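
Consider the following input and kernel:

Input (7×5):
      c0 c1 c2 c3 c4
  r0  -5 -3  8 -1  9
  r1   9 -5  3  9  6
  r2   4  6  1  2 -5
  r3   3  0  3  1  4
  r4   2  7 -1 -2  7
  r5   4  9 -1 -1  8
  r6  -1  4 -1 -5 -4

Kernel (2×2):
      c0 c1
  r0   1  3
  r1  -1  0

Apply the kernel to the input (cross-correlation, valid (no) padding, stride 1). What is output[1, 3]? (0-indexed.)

The receptive field on the input at this output position is [9 6 / 2 -5]. Elementwise product with the kernel and sum: 9·1 + 6·3 + 2·-1.

25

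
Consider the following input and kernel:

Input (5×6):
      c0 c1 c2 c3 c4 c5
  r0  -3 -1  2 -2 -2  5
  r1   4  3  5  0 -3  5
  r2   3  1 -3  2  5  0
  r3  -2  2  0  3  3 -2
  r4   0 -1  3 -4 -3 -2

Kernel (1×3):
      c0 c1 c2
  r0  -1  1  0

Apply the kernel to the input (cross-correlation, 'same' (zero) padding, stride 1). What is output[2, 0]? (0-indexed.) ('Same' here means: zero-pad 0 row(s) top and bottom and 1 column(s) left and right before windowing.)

The receptive field on the zero-padded input at this output position is [0 3 1]. Elementwise product with the kernel and sum: 0·-1 + 3·1.

3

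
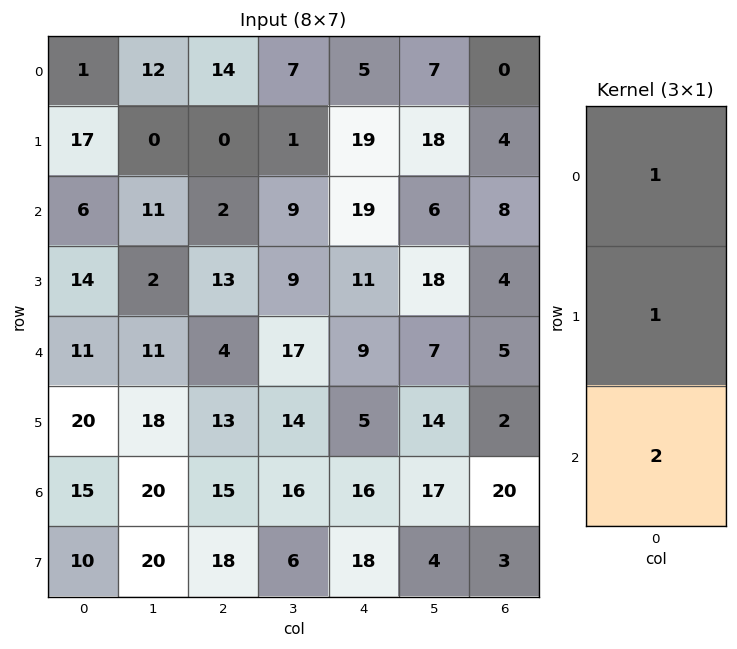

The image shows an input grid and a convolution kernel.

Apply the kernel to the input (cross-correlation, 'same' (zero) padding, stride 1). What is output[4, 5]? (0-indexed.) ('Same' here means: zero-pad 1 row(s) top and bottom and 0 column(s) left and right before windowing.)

53

The receptive field on the zero-padded input at this output position is [18 / 7 / 14]. Elementwise product with the kernel and sum: 18·1 + 7·1 + 14·2.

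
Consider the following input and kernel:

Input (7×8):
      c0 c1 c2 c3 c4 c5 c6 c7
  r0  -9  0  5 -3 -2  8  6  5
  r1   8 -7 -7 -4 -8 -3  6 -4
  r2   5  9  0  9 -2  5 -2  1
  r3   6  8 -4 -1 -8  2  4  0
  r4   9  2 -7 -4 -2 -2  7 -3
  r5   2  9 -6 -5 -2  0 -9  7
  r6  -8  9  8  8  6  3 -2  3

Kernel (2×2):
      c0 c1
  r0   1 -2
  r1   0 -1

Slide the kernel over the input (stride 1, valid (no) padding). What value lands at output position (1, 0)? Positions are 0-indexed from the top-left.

13

The receptive field on the input at this output position is [8 -7 / 5 9]. Elementwise product with the kernel and sum: 8·1 + -7·-2 + 9·-1.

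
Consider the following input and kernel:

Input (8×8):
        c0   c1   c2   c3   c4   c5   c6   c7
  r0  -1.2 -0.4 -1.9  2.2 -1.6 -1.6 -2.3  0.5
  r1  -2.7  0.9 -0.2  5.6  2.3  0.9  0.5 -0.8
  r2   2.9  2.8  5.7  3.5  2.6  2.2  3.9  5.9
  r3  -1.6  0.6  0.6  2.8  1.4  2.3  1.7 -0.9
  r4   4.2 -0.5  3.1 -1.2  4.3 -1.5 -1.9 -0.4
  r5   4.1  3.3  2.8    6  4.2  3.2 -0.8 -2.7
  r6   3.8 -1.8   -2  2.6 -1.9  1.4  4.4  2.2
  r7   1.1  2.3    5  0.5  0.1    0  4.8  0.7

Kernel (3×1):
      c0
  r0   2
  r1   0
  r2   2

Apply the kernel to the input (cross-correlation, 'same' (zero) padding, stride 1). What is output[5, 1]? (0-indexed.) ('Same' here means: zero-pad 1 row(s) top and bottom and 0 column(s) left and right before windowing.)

-4.6

The receptive field on the zero-padded input at this output position is [-0.5 / 3.3 / -1.8]. Elementwise product with the kernel and sum: -0.5·2 + -1.8·2.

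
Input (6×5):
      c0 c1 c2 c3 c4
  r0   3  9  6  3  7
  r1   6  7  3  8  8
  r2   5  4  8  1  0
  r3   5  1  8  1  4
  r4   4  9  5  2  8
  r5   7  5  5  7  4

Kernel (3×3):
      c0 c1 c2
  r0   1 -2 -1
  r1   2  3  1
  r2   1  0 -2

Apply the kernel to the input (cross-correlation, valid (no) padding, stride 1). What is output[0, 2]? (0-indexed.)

39

The receptive field on the input at this output position is [6 3 7 / 3 8 8 / 8 1 0]. Elementwise product with the kernel and sum: 6·1 + 3·-2 + 7·-1 + 3·2 + 8·3 + 8·1 + 8·1 + 0·-2.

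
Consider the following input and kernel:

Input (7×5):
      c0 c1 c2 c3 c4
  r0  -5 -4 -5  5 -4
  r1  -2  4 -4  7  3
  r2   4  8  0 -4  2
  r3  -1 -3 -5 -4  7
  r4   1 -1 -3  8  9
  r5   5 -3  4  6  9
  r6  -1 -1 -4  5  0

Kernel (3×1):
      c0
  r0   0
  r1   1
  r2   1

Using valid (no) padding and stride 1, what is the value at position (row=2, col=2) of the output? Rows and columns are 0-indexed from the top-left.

The receptive field on the input at this output position is [0 / -5 / -3]. Elementwise product with the kernel and sum: -5·1 + -3·1.

-8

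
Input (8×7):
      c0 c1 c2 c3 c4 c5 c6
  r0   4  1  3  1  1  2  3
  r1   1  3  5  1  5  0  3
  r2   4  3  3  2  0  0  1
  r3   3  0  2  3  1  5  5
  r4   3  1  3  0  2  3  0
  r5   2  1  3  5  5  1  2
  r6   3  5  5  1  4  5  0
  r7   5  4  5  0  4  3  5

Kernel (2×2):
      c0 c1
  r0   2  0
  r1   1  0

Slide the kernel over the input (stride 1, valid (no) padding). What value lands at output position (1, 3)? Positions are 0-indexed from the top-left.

The receptive field on the input at this output position is [1 5 / 2 0]. Elementwise product with the kernel and sum: 1·2 + 2·1.

4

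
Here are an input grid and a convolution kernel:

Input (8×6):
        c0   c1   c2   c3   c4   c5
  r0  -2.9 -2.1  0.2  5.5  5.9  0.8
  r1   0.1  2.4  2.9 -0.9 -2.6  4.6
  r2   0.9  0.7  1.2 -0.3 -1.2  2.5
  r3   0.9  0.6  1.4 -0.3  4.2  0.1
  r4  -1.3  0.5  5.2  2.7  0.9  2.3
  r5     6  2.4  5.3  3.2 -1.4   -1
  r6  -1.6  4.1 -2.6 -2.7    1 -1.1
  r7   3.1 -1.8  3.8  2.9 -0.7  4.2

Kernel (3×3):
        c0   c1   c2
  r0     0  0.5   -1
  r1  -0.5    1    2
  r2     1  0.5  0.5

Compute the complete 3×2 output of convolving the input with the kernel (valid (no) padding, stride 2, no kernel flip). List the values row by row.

Output[0,0]: The receptive field on the input at this output position is [-2.9 -2.1 0.2 / 0.1 2.4 2.9 / 0.9 0.7 1.2]. Elementwise product with the kernel and sum: -2.1·0.5 + 0.2·-1 + 0.1·-0.5 + 2.4·1 + 2.9·2 + 0.9·1 + 0.7·0.5 + 1.2·0.5.
Output[0,1]: The receptive field on the input at this output position is [0.2 5.5 5.9 / 2.9 -0.9 -2.6 / 1.2 -0.3 -1.2]. Elementwise product with the kernel and sum: 5.5·0.5 + 5.9·-1 + 2.9·-0.5 + -0.9·1 + -2.6·2 + 1.2·1 + -0.3·0.5 + -1.2·0.5.

8.75 -10.25
3.65 15.45
4.2 -5.25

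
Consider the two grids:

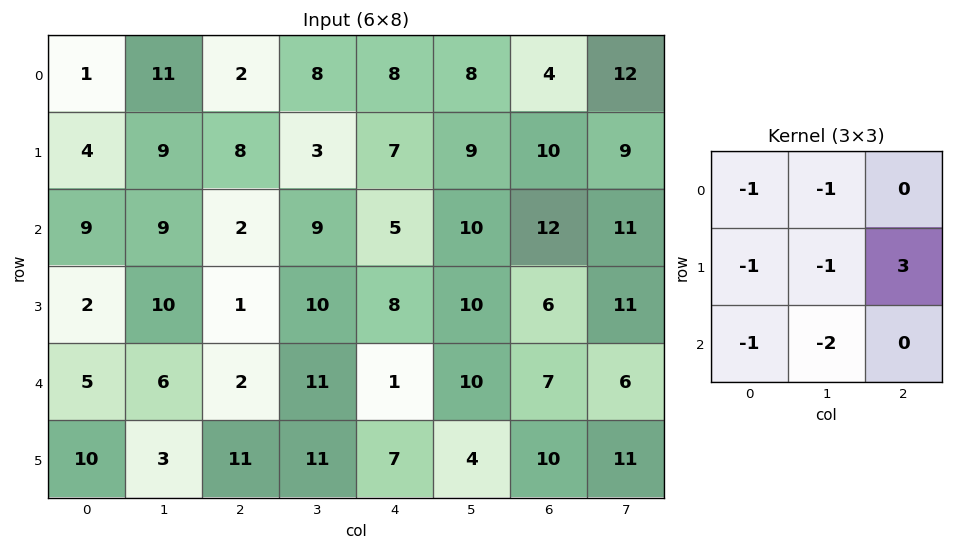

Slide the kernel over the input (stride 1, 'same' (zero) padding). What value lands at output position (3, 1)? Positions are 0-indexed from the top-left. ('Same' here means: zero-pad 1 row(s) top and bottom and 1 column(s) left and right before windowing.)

The receptive field on the zero-padded input at this output position is [9 9 2 / 2 10 1 / 5 6 2]. Elementwise product with the kernel and sum: 9·-1 + 9·-1 + 2·-1 + 10·-1 + 1·3 + 5·-1 + 6·-2.

-44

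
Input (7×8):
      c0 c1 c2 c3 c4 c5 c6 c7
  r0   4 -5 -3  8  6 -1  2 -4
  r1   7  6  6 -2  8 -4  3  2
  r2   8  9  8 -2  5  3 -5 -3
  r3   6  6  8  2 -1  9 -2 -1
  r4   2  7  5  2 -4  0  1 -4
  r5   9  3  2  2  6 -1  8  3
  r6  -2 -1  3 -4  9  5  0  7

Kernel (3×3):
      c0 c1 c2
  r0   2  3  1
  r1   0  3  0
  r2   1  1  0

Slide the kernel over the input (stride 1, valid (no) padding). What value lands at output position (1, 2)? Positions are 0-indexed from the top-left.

18

The receptive field on the input at this output position is [6 -2 8 / 8 -2 5 / 8 2 -1]. Elementwise product with the kernel and sum: 6·2 + -2·3 + 8·1 + -2·3 + 8·1 + 2·1.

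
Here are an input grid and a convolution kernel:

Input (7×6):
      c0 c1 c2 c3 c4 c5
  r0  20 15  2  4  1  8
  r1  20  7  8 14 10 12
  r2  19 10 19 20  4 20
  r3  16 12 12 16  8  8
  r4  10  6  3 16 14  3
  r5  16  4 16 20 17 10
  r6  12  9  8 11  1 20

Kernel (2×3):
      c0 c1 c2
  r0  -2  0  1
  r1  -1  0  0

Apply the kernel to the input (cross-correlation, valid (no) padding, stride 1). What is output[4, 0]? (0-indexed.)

The receptive field on the input at this output position is [10 6 3 / 16 4 16]. Elementwise product with the kernel and sum: 10·-2 + 3·1 + 16·-1.

-33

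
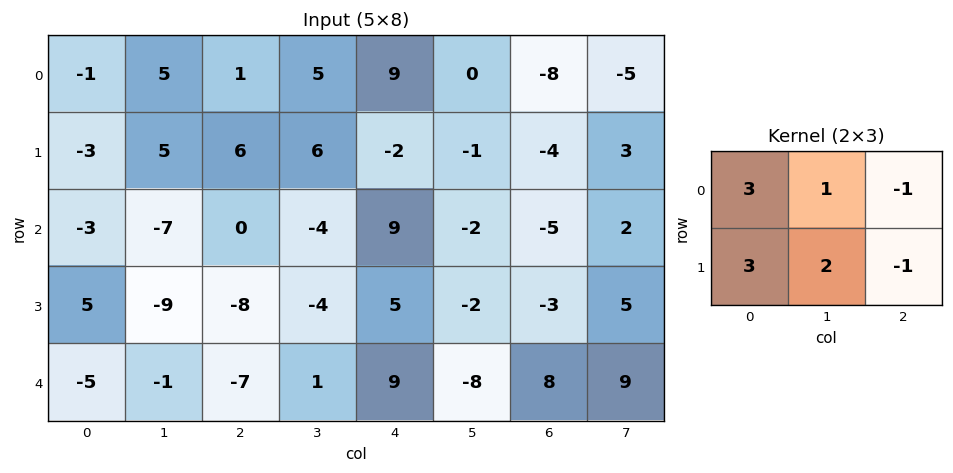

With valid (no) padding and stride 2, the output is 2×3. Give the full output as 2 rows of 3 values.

-4 31 31
-11 -50 44

Output[0,0]: The receptive field on the input at this output position is [-1 5 1 / -3 5 6]. Elementwise product with the kernel and sum: -1·3 + 5·1 + 1·-1 + -3·3 + 5·2 + 6·-1.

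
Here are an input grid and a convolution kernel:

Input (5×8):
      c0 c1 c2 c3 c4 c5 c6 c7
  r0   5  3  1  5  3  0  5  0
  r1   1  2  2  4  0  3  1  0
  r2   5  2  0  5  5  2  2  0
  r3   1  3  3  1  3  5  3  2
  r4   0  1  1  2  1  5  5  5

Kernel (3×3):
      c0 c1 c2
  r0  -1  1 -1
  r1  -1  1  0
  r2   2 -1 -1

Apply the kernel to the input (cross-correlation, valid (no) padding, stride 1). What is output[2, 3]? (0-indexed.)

-2

The receptive field on the input at this output position is [5 5 2 / 1 3 5 / 2 1 5]. Elementwise product with the kernel and sum: 5·-1 + 5·1 + 2·-1 + 1·-1 + 3·1 + 2·2 + 1·-1 + 5·-1.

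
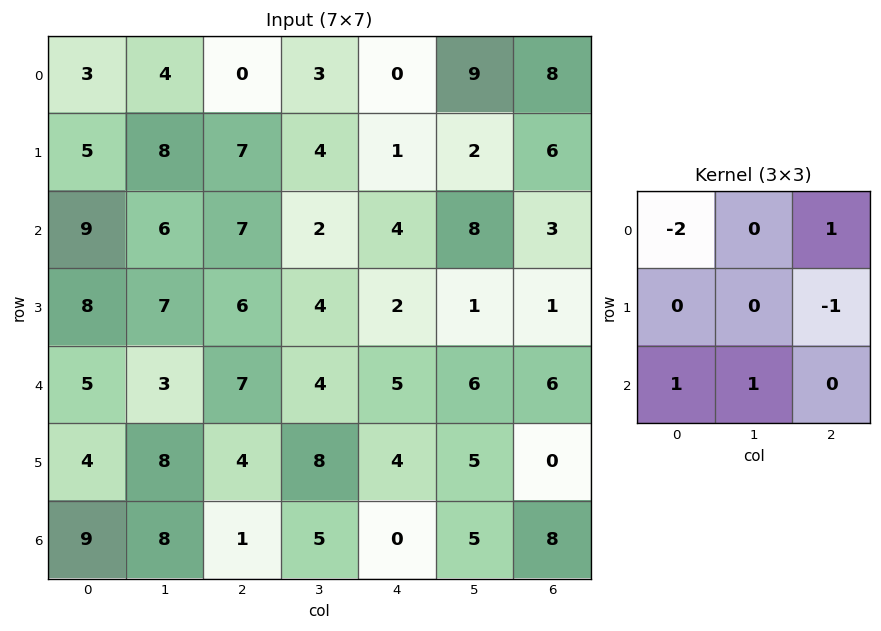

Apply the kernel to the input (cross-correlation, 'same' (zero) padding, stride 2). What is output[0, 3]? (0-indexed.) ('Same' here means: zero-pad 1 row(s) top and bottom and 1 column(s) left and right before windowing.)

The receptive field on the zero-padded input at this output position is [0 0 0 / 9 8 0 / 2 6 0]. Elementwise product with the kernel and sum: 0·-2 + 0·1 + 0·-1 + 2·1 + 6·1.

8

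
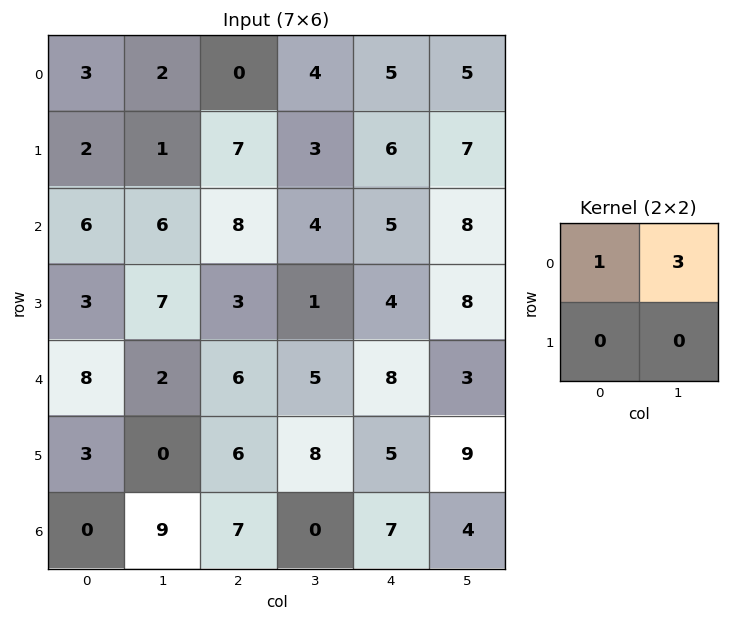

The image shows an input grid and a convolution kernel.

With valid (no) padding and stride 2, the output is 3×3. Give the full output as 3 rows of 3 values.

9 12 20
24 20 29
14 21 17

Output[0,0]: The receptive field on the input at this output position is [3 2 / 2 1]. Elementwise product with the kernel and sum: 3·1 + 2·3.
Output[0,1]: The receptive field on the input at this output position is [0 4 / 7 3]. Elementwise product with the kernel and sum: 0·1 + 4·3.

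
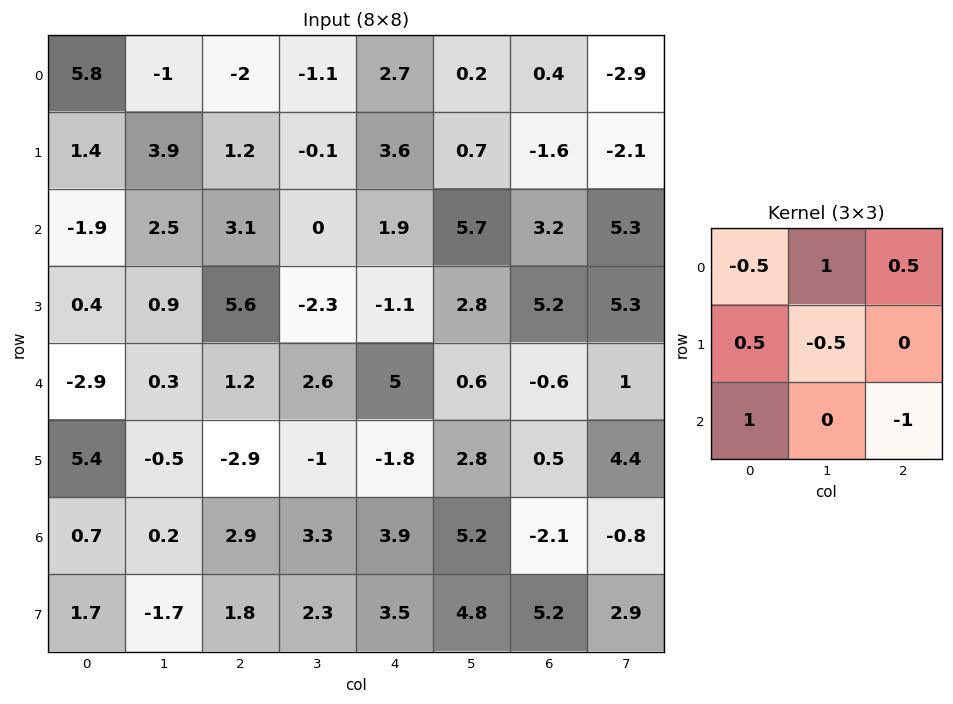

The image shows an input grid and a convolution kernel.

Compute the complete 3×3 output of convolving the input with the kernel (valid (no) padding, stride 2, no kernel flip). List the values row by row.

Output[0,0]: The receptive field on the input at this output position is [5.8 -1 -2 / 1.4 3.9 1.2 / -1.9 2.5 3.1]. Elementwise product with the kernel and sum: 5.8·-0.5 + -1·1 + -2·0.5 + 1.4·0.5 + 3.9·-0.5 + -1.9·1 + 3.1·-1.
Output[0,1]: The receptive field on the input at this output position is [-2 -1.1 2.7 / 1.2 -0.1 3.6 / 3.1 0 1.9]. Elementwise product with the kernel and sum: -2·-0.5 + -1.1·1 + 2.7·0.5 + 1.2·0.5 + -0.1·-0.5 + 3.1·1 + 1.9·-1.

-11.15 3.1 -0.8
0.65 -0.45 10
3.1 2.55 1.5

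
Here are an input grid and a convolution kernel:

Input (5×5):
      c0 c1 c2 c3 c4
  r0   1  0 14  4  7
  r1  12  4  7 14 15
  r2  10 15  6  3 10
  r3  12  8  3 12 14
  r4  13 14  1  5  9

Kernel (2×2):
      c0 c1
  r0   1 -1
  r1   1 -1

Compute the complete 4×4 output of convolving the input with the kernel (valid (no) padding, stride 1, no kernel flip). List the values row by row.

Output[0,0]: The receptive field on the input at this output position is [1 0 / 12 4]. Elementwise product with the kernel and sum: 1·1 + 0·-1 + 12·1 + 4·-1.

9 -17 3 -4
3 6 -4 -8
-1 14 -6 -9
3 18 -13 -6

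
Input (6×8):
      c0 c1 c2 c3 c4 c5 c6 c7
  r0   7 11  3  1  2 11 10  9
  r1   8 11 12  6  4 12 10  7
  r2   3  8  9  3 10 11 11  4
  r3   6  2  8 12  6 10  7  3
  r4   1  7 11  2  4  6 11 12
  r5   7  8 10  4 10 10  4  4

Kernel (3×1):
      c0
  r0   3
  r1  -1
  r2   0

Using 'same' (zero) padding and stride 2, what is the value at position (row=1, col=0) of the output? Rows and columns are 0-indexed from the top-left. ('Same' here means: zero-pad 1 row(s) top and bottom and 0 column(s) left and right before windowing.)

The receptive field on the zero-padded input at this output position is [8 / 3 / 6]. Elementwise product with the kernel and sum: 8·3 + 3·-1.

21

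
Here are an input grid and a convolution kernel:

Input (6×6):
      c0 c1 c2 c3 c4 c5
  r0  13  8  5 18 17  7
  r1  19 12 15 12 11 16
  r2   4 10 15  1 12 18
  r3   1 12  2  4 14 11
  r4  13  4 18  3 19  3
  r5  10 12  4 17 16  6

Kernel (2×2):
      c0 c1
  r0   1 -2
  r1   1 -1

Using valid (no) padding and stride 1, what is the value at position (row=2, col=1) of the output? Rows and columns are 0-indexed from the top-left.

The receptive field on the input at this output position is [10 15 / 12 2]. Elementwise product with the kernel and sum: 10·1 + 15·-2 + 12·1 + 2·-1.

-10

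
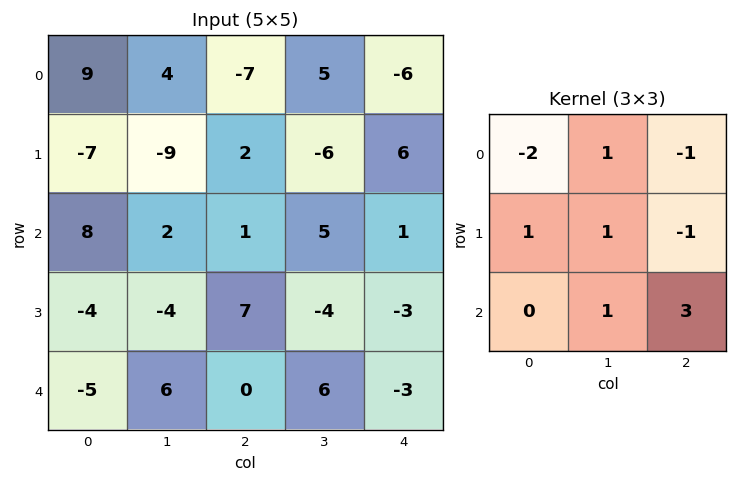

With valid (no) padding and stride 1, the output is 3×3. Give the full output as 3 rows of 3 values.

Output[0,0]: The receptive field on the input at this output position is [9 4 -7 / -7 -9 2 / 8 2 1]. Elementwise product with the kernel and sum: 9·-2 + 4·1 + -7·-1 + -7·1 + -9·1 + 2·-1 + 2·1 + 1·3.
Output[0,1]: The receptive field on the input at this output position is [4 -7 5 / -9 2 -6 / 2 1 5]. Elementwise product with the kernel and sum: 4·-2 + -7·1 + 5·-1 + -9·1 + 2·1 + -6·-1 + 1·1 + 5·3.

-20 -5 23
29 19 -24
-24 17 5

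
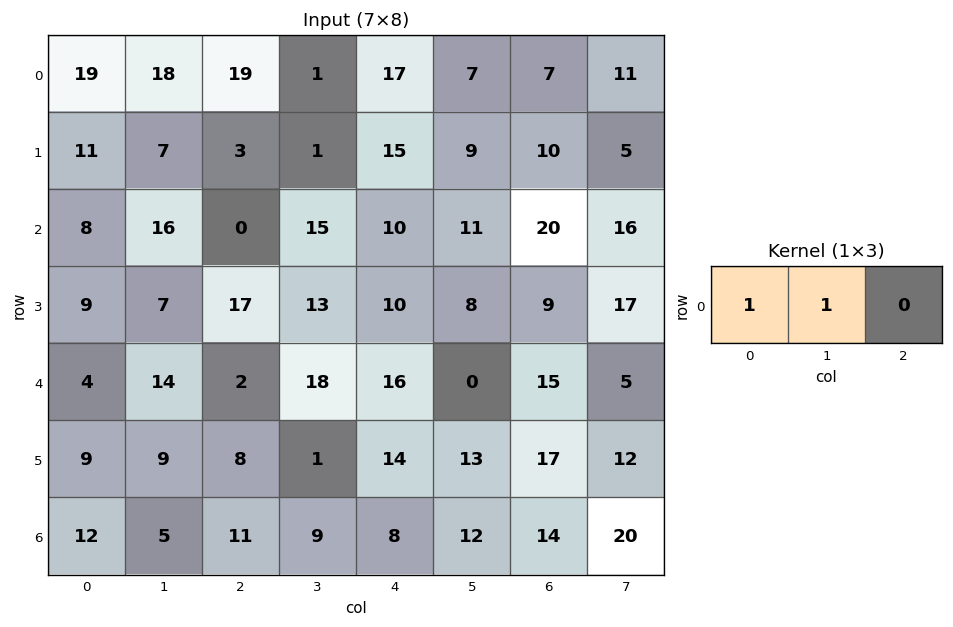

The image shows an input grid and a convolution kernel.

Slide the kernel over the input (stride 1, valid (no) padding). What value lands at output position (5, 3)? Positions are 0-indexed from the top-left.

The receptive field on the input at this output position is [1 14 13]. Elementwise product with the kernel and sum: 1·1 + 14·1.

15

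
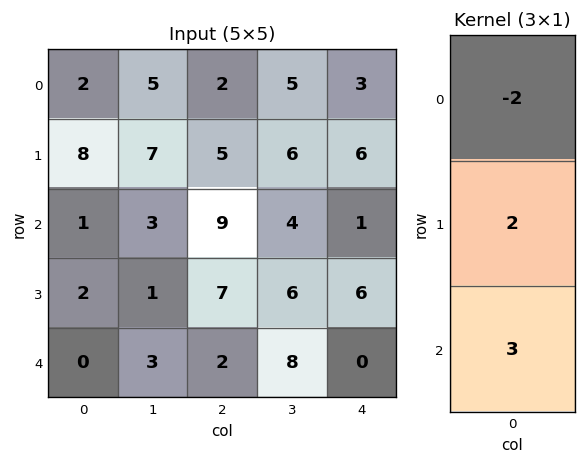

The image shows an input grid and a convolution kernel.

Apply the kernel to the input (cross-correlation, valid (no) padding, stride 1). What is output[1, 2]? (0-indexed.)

The receptive field on the input at this output position is [5 / 9 / 7]. Elementwise product with the kernel and sum: 5·-2 + 9·2 + 7·3.

29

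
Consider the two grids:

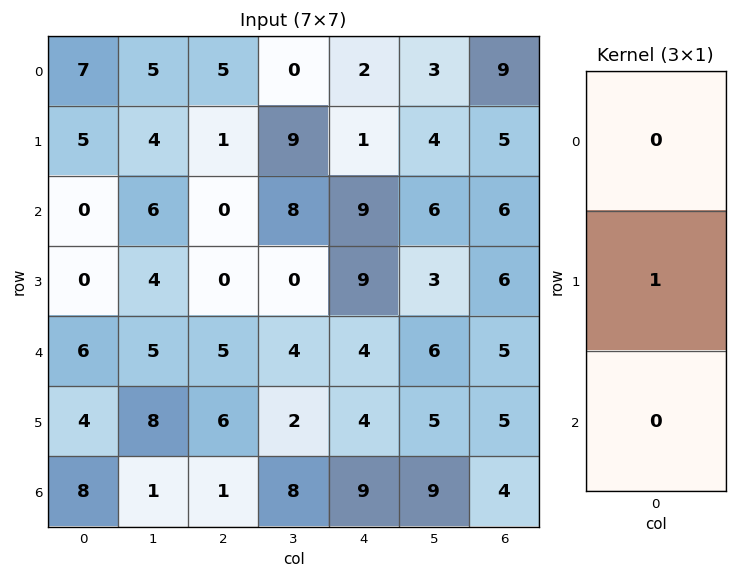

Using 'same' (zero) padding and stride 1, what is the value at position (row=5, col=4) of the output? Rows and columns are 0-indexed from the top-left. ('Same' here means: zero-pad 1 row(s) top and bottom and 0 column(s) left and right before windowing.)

4

The receptive field on the zero-padded input at this output position is [4 / 4 / 9]. Elementwise product with the kernel and sum: 4·1.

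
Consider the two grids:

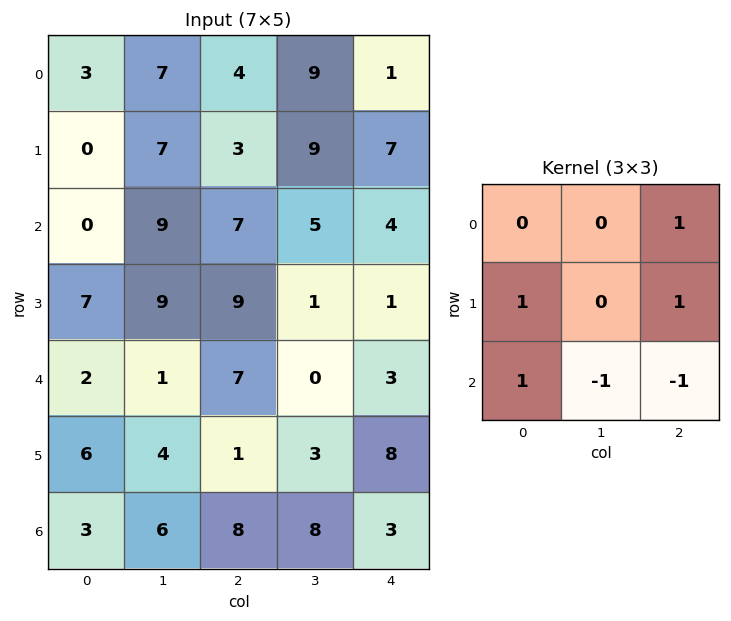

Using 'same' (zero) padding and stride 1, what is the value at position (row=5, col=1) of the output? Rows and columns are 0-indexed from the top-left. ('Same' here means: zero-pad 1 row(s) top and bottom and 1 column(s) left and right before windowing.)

3

The receptive field on the zero-padded input at this output position is [2 1 7 / 6 4 1 / 3 6 8]. Elementwise product with the kernel and sum: 7·1 + 6·1 + 1·1 + 3·1 + 6·-1 + 8·-1.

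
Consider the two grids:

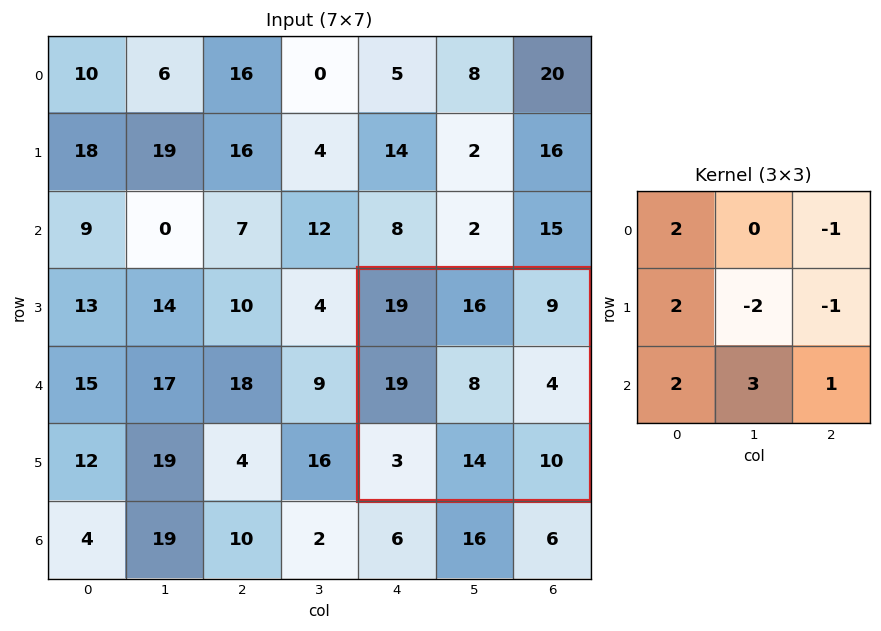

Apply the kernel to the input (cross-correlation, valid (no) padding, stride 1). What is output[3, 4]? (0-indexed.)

105

The receptive field on the input at this output position is [19 16 9 / 19 8 4 / 3 14 10]. Elementwise product with the kernel and sum: 19·2 + 9·-1 + 19·2 + 8·-2 + 4·-1 + 3·2 + 14·3 + 10·1.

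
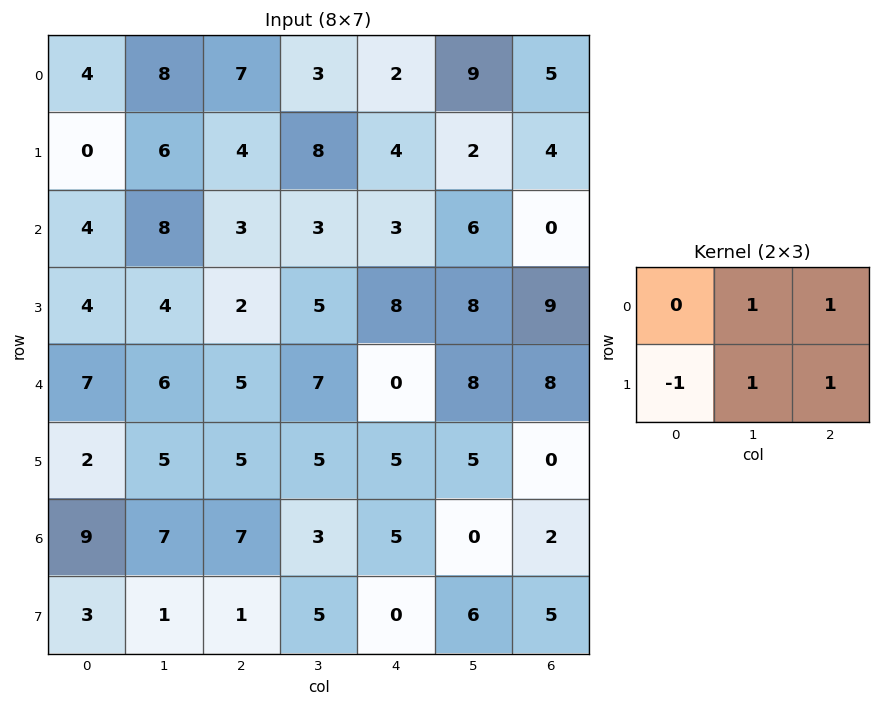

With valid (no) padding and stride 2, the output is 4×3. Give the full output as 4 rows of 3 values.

25 13 16
13 17 15
19 12 16
13 12 13

Output[0,0]: The receptive field on the input at this output position is [4 8 7 / 0 6 4]. Elementwise product with the kernel and sum: 8·1 + 7·1 + 0·-1 + 6·1 + 4·1.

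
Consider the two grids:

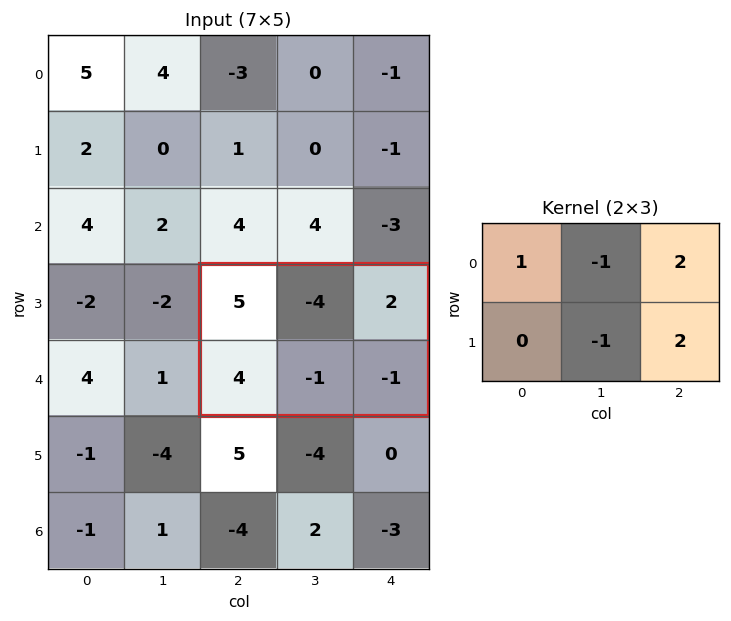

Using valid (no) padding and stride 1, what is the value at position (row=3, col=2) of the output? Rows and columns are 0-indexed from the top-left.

The receptive field on the input at this output position is [5 -4 2 / 4 -1 -1]. Elementwise product with the kernel and sum: 5·1 + -4·-1 + 2·2 + -1·-1 + -1·2.

12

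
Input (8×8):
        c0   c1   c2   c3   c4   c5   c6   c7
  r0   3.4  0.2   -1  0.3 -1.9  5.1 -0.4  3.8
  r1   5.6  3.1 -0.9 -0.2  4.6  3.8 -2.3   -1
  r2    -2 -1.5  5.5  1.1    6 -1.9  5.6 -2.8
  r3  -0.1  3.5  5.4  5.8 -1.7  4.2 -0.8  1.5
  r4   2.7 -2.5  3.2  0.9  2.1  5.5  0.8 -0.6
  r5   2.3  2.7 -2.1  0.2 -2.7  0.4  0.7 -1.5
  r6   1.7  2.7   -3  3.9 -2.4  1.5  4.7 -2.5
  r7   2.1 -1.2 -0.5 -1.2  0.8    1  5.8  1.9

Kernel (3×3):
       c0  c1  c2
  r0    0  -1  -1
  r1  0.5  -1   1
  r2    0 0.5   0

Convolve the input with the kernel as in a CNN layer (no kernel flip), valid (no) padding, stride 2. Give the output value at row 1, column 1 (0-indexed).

-11.45

The receptive field on the input at this output position is [5.5 1.1 6 / 5.4 5.8 -1.7 / 3.2 0.9 2.1]. Elementwise product with the kernel and sum: 1.1·-1 + 6·-1 + 5.4·0.5 + 5.8·-1 + -1.7·1 + 0.9·0.5.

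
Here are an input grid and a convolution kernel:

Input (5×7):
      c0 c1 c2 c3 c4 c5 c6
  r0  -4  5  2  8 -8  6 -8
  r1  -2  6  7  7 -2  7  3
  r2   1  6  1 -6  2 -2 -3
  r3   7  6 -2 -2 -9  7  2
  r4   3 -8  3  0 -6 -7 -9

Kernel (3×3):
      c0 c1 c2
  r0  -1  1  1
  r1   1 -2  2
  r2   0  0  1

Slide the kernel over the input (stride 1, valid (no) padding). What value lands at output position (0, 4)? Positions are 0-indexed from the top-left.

The receptive field on the input at this output position is [-8 6 -8 / -2 7 3 / 2 -2 -3]. Elementwise product with the kernel and sum: -8·-1 + 6·1 + -8·1 + -2·1 + 7·-2 + 3·2 + -3·1.

-7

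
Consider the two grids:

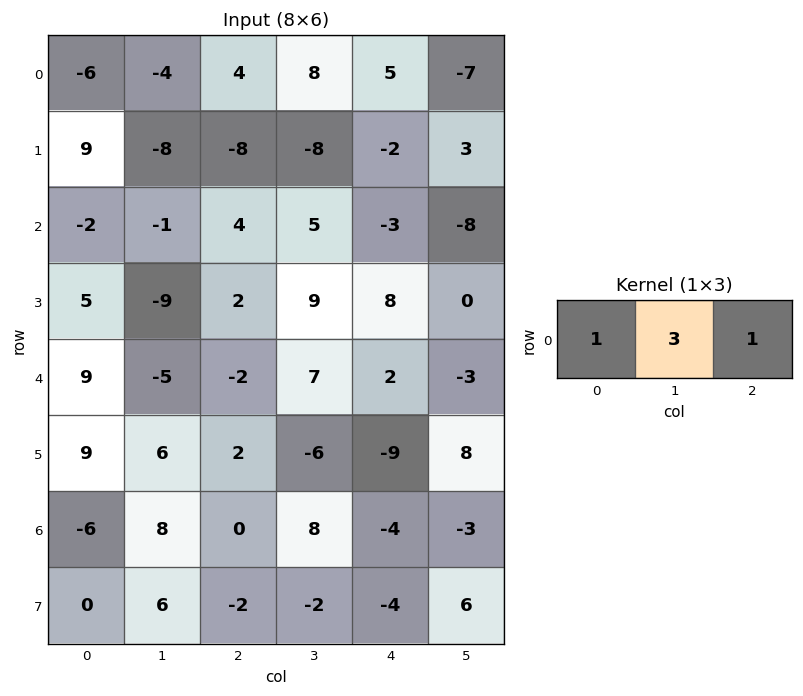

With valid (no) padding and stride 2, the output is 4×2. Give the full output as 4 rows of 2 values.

-14 33
-1 16
-8 21
18 20

Output[0,0]: The receptive field on the input at this output position is [-6 -4 4]. Elementwise product with the kernel and sum: -6·1 + -4·3 + 4·1.
Output[0,1]: The receptive field on the input at this output position is [4 8 5]. Elementwise product with the kernel and sum: 4·1 + 8·3 + 5·1.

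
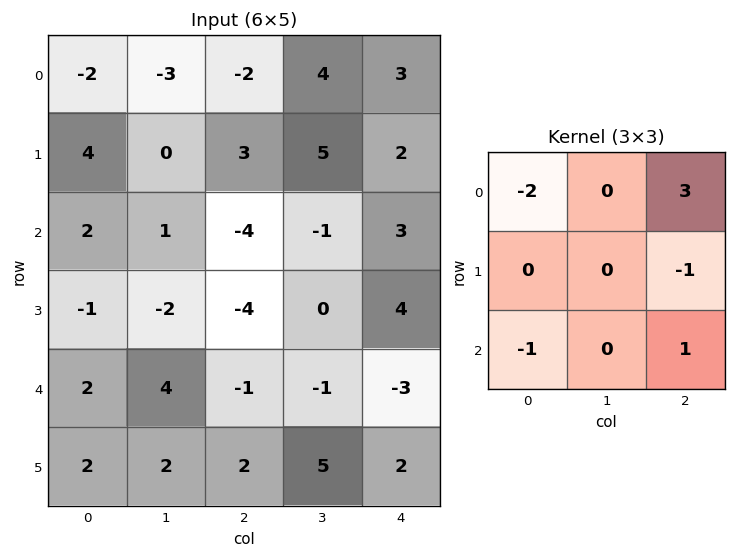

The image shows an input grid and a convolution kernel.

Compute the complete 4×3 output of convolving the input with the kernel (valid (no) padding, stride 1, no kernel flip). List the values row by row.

Output[0,0]: The receptive field on the input at this output position is [-2 -3 -2 / 4 0 3 / 2 1 -4]. Elementwise product with the kernel and sum: -2·-2 + -2·3 + 3·-1 + 2·-1 + -4·1.
Output[0,1]: The receptive field on the input at this output position is [-3 -2 4 / 0 3 5 / 1 -4 -1]. Elementwise product with the kernel and sum: -3·-2 + 4·3 + 5·-1 + 1·-1 + -1·1.

-11 11 18
2 18 5
-15 -10 11
-9 8 23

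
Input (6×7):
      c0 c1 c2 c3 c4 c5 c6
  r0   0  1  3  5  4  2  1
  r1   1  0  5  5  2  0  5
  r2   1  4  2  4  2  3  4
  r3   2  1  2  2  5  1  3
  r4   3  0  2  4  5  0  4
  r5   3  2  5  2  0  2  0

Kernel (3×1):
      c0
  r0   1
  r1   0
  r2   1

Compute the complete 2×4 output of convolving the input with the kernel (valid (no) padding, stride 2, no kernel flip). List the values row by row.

1 5 6 5
4 4 7 8

Output[0,0]: The receptive field on the input at this output position is [0 / 1 / 1]. Elementwise product with the kernel and sum: 0·1 + 1·1.
Output[0,1]: The receptive field on the input at this output position is [3 / 5 / 2]. Elementwise product with the kernel and sum: 3·1 + 2·1.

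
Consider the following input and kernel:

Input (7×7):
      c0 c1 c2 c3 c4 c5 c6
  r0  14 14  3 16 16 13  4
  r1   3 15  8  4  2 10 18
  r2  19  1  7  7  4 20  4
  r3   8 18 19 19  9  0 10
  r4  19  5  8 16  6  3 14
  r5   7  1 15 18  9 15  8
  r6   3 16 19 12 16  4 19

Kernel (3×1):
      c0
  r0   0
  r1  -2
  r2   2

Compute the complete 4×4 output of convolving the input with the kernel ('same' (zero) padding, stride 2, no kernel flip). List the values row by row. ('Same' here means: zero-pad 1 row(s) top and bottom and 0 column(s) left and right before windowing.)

Output[0,0]: The receptive field on the zero-padded input at this output position is [0 / 14 / 3]. Elementwise product with the kernel and sum: 14·-2 + 3·2.
Output[0,1]: The receptive field on the zero-padded input at this output position is [0 / 3 / 8]. Elementwise product with the kernel and sum: 3·-2 + 8·2.

-22 10 -28 28
-22 24 10 12
-24 14 6 -12
-6 -38 -32 -38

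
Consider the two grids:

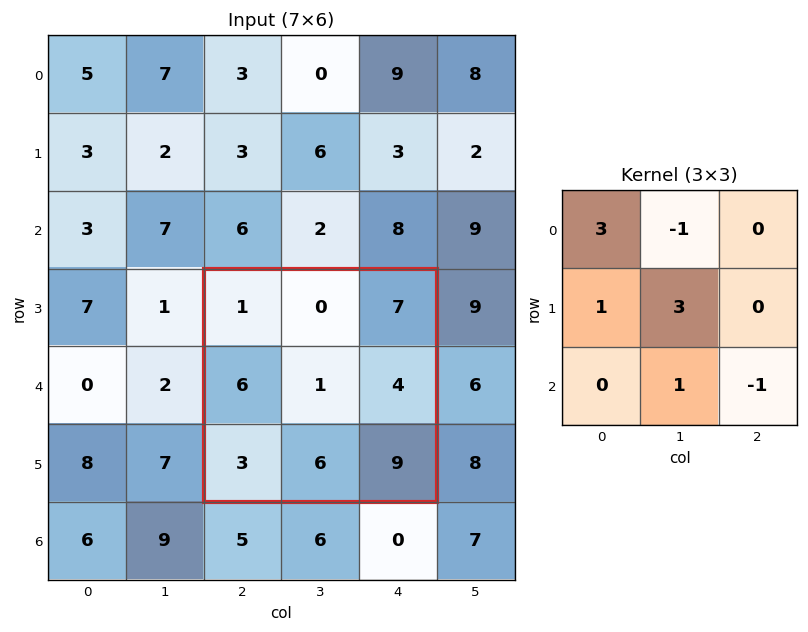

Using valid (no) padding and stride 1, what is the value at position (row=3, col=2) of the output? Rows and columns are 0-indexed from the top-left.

The receptive field on the input at this output position is [1 0 7 / 6 1 4 / 3 6 9]. Elementwise product with the kernel and sum: 1·3 + 0·-1 + 6·1 + 1·3 + 6·1 + 9·-1.

9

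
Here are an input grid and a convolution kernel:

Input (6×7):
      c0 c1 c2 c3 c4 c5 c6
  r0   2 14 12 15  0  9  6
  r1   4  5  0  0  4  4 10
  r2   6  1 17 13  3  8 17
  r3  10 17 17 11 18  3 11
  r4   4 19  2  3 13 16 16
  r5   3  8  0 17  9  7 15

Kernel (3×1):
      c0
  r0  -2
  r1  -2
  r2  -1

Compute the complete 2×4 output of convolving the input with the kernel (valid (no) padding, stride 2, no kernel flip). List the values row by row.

-18 -41 -11 -49
-36 -70 -55 -72

Output[0,0]: The receptive field on the input at this output position is [2 / 4 / 6]. Elementwise product with the kernel and sum: 2·-2 + 4·-2 + 6·-1.
Output[0,1]: The receptive field on the input at this output position is [12 / 0 / 17]. Elementwise product with the kernel and sum: 12·-2 + 0·-2 + 17·-1.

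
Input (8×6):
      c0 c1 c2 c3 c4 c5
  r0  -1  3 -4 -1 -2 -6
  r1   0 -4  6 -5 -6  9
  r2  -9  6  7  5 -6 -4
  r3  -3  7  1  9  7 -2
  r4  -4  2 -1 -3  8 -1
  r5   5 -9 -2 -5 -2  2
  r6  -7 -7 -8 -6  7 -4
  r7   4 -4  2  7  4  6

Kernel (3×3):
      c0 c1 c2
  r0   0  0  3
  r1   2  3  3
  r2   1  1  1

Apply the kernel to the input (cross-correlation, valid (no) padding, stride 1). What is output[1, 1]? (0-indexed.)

50

The receptive field on the input at this output position is [-4 6 -5 / 6 7 5 / 7 1 9]. Elementwise product with the kernel and sum: -5·3 + 6·2 + 7·3 + 5·3 + 7·1 + 1·1 + 9·1.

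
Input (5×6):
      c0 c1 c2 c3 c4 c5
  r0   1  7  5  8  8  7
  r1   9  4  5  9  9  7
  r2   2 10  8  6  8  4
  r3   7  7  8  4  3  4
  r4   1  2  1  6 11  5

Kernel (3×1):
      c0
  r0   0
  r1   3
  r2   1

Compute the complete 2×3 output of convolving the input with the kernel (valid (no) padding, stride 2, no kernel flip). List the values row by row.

Output[0,0]: The receptive field on the input at this output position is [1 / 9 / 2]. Elementwise product with the kernel and sum: 9·3 + 2·1.

29 23 35
22 25 20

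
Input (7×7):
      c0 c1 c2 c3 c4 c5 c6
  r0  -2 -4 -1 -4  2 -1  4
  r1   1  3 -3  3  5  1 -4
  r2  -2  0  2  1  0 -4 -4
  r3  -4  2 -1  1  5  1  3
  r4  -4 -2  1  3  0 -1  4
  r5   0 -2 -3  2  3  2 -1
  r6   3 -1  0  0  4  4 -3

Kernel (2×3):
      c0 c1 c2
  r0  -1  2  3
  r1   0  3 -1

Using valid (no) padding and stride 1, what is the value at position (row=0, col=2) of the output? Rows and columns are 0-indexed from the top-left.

The receptive field on the input at this output position is [-1 -4 2 / -3 3 5]. Elementwise product with the kernel and sum: -1·-1 + -4·2 + 2·3 + 3·3 + 5·-1.

3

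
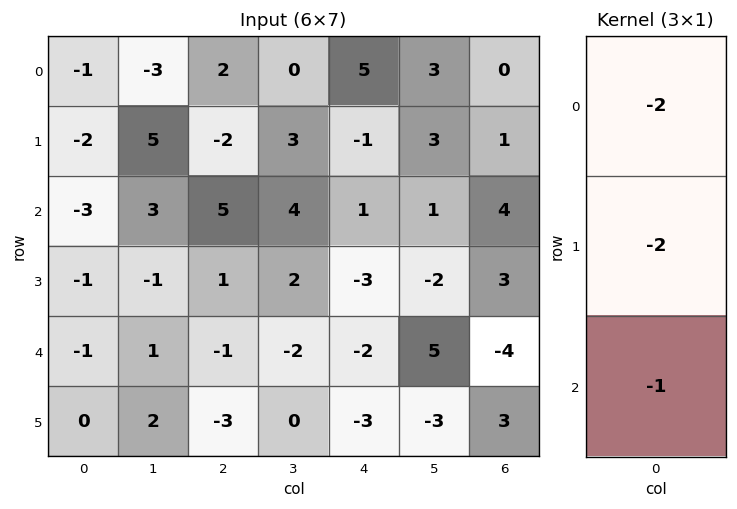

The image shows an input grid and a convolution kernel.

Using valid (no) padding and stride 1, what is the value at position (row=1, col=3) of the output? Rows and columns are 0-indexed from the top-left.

-16

The receptive field on the input at this output position is [3 / 4 / 2]. Elementwise product with the kernel and sum: 3·-2 + 4·-2 + 2·-1.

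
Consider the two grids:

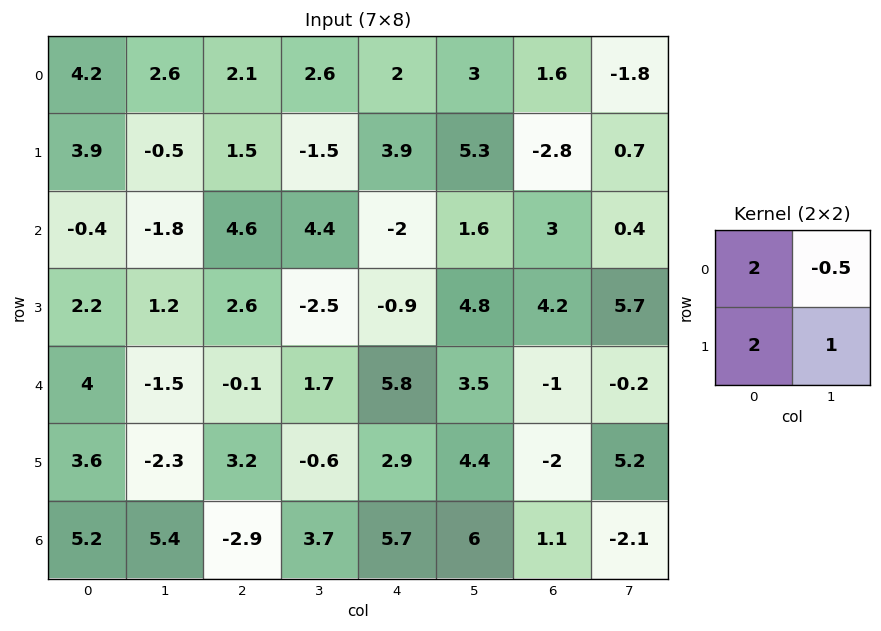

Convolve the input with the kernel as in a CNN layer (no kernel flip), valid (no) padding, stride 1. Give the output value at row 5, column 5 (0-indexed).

22.9

The receptive field on the input at this output position is [4.4 -2 / 6 1.1]. Elementwise product with the kernel and sum: 4.4·2 + -2·-0.5 + 6·2 + 1.1·1.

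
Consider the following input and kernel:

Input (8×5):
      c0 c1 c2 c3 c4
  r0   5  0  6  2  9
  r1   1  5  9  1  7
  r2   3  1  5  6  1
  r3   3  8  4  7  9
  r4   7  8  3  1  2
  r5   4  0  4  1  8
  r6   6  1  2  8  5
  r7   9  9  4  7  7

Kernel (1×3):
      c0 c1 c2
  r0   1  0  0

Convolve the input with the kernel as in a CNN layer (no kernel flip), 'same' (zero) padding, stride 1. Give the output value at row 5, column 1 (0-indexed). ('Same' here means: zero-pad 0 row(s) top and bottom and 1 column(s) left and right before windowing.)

The receptive field on the zero-padded input at this output position is [4 0 4]. Elementwise product with the kernel and sum: 4·1.

4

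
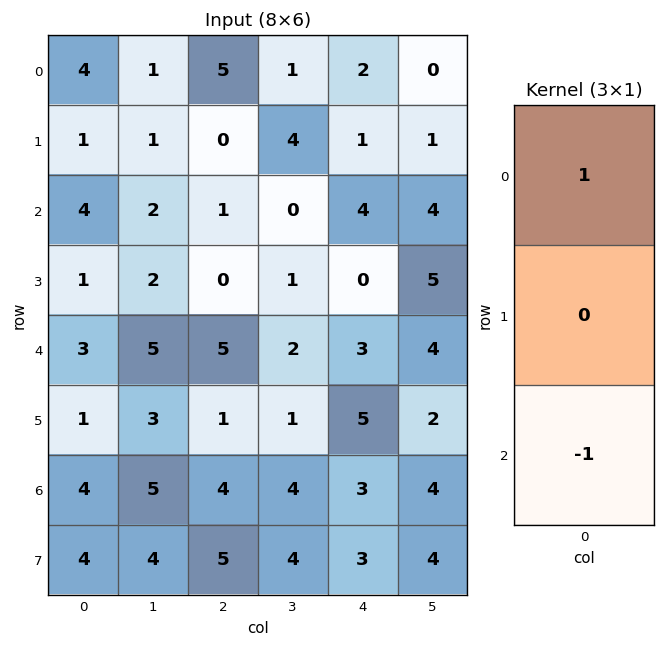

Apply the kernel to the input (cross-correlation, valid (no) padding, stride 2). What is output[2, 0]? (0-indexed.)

-1

The receptive field on the input at this output position is [3 / 1 / 4]. Elementwise product with the kernel and sum: 3·1 + 4·-1.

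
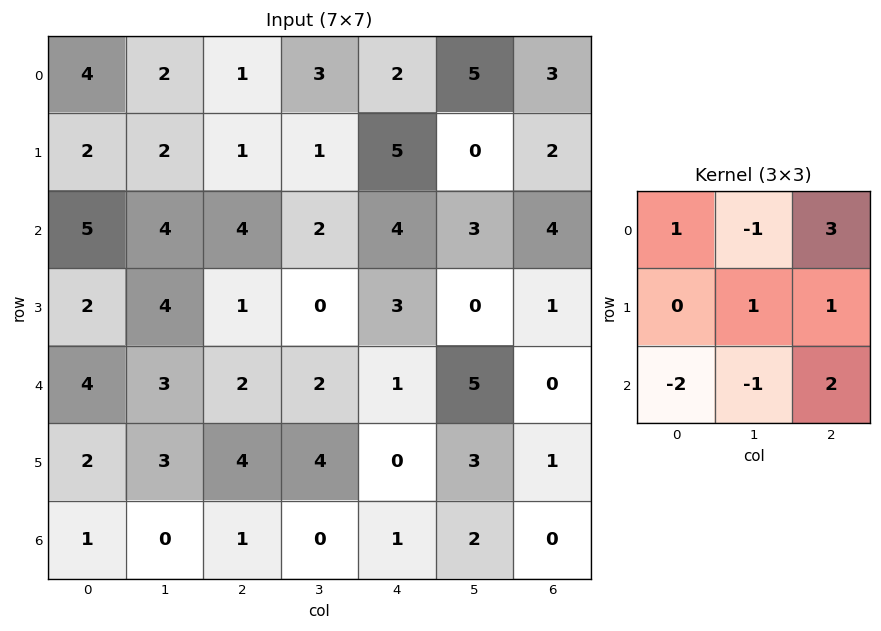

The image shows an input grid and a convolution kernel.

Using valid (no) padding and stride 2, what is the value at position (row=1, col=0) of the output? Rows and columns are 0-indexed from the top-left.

The receptive field on the input at this output position is [5 4 4 / 2 4 1 / 4 3 2]. Elementwise product with the kernel and sum: 5·1 + 4·-1 + 4·3 + 4·1 + 1·1 + 4·-2 + 3·-1 + 2·2.

11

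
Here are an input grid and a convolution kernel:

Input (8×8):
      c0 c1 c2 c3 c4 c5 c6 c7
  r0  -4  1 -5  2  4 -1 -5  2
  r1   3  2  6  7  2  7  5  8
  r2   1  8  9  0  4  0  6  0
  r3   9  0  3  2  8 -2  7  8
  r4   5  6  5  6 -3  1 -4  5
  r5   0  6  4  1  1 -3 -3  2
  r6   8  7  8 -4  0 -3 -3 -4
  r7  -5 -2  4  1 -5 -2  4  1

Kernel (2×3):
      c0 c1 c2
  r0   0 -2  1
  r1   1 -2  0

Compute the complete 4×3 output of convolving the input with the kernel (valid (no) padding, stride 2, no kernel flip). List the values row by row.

Output[0,0]: The receptive field on the input at this output position is [-4 1 -5 / 3 2 6]. Elementwise product with the kernel and sum: 1·-2 + -5·1 + 3·1 + 2·-2.
Output[0,1]: The receptive field on the input at this output position is [-5 2 4 / 6 7 2]. Elementwise product with the kernel and sum: 2·-2 + 4·1 + 6·1 + 7·-2.

-8 -8 -15
2 3 18
-19 -13 1
-7 10 2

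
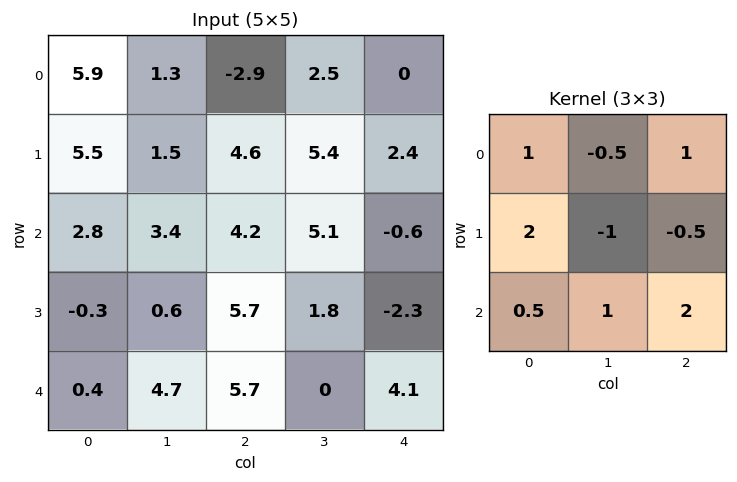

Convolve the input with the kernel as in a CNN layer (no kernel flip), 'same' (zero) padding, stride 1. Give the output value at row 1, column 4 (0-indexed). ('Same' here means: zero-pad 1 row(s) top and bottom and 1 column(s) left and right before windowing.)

The receptive field on the zero-padded input at this output position is [2.5 0 0 / 5.4 2.4 0 / 5.1 -0.6 0]. Elementwise product with the kernel and sum: 2.5·1 + 0·-0.5 + 0·1 + 5.4·2 + 2.4·-1 + 0·-0.5 + 5.1·0.5 + -0.6·1 + 0·2.

12.85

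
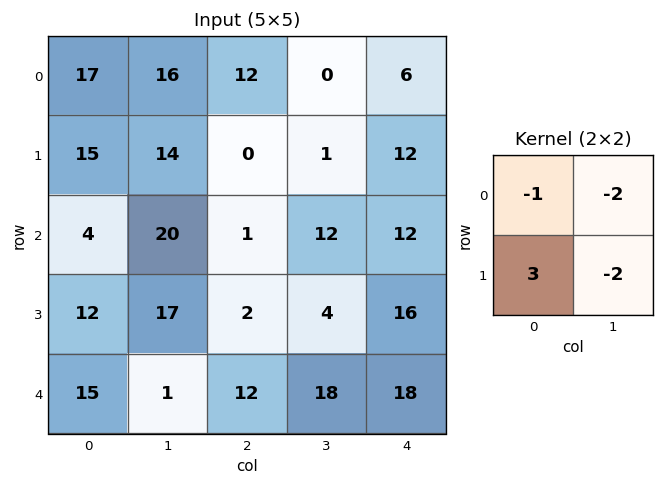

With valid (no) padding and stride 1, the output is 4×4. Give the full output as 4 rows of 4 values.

Output[0,0]: The receptive field on the input at this output position is [17 16 / 15 14]. Elementwise product with the kernel and sum: 17·-1 + 16·-2 + 15·3 + 14·-2.

-32 2 -14 -33
-71 44 -23 -13
-42 25 -27 -56
-3 -42 -10 -18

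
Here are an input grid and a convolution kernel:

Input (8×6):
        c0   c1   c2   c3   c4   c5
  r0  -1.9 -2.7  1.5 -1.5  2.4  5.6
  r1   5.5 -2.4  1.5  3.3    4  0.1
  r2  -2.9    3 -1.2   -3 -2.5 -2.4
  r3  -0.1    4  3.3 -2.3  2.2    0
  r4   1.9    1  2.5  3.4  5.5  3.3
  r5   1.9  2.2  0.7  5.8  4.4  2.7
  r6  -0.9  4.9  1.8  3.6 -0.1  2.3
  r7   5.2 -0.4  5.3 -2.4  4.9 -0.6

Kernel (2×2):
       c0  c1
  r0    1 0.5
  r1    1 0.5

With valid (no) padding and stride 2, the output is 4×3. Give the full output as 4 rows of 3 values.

1.05 3.9 9.25
0.5 -0.55 -1.5
5.4 7.8 12.9
6.55 7.7 5.65

Output[0,0]: The receptive field on the input at this output position is [-1.9 -2.7 / 5.5 -2.4]. Elementwise product with the kernel and sum: -1.9·1 + -2.7·0.5 + 5.5·1 + -2.4·0.5.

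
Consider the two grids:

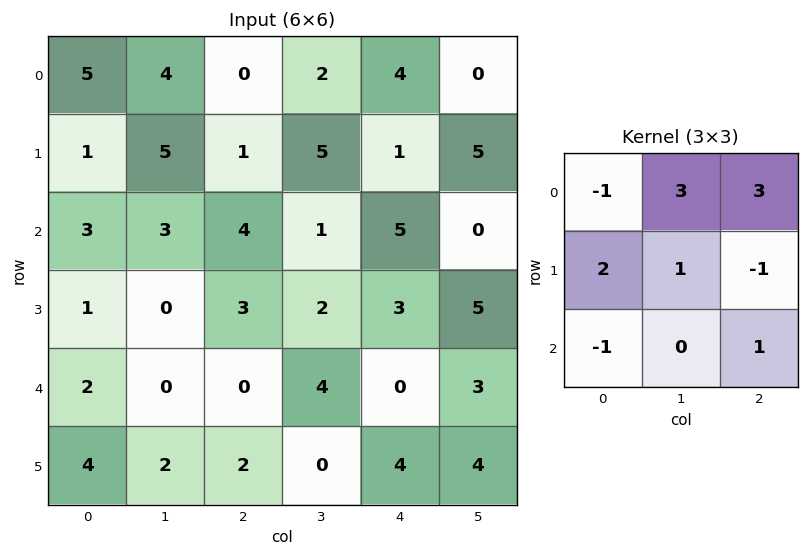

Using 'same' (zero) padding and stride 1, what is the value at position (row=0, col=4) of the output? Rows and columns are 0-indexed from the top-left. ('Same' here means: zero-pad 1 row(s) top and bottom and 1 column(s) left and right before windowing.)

The receptive field on the zero-padded input at this output position is [0 0 0 / 2 4 0 / 5 1 5]. Elementwise product with the kernel and sum: 0·-1 + 0·3 + 0·3 + 2·2 + 4·1 + 0·-1 + 5·-1 + 5·1.

8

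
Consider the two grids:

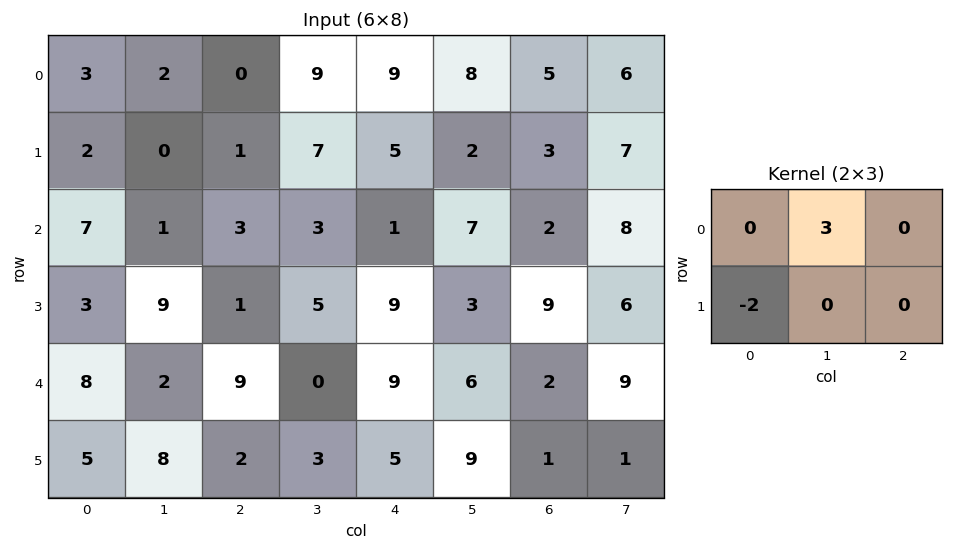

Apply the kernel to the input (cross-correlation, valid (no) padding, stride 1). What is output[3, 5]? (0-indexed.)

15

The receptive field on the input at this output position is [3 9 6 / 6 2 9]. Elementwise product with the kernel and sum: 9·3 + 6·-2.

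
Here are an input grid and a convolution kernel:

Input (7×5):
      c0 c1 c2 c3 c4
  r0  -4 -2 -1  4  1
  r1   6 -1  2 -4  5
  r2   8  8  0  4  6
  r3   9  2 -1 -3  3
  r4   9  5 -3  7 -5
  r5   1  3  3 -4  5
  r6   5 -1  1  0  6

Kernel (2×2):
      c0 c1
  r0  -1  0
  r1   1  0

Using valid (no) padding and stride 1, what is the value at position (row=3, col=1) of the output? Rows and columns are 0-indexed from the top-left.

3

The receptive field on the input at this output position is [2 -1 / 5 -3]. Elementwise product with the kernel and sum: 2·-1 + 5·1.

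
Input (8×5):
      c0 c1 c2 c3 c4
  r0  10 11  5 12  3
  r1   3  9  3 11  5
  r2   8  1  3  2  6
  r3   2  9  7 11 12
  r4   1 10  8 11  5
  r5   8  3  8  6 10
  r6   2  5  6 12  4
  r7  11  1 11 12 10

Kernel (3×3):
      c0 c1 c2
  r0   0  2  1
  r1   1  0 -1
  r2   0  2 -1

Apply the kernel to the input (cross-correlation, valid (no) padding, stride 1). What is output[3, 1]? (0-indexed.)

34

The receptive field on the input at this output position is [9 7 11 / 10 8 11 / 3 8 6]. Elementwise product with the kernel and sum: 7·2 + 11·1 + 10·1 + 11·-1 + 8·2 + 6·-1.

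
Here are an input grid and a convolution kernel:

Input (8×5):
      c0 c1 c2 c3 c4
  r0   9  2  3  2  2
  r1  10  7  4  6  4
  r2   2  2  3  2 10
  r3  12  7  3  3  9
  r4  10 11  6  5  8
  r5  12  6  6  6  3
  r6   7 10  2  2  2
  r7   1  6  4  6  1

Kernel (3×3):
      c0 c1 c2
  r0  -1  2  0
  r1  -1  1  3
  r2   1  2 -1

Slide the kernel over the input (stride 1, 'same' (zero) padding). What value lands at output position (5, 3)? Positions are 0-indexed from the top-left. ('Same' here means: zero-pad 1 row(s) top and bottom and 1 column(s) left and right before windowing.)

The receptive field on the zero-padded input at this output position is [6 5 8 / 6 6 3 / 2 2 2]. Elementwise product with the kernel and sum: 6·-1 + 5·2 + 6·-1 + 6·1 + 3·3 + 2·1 + 2·2 + 2·-1.

17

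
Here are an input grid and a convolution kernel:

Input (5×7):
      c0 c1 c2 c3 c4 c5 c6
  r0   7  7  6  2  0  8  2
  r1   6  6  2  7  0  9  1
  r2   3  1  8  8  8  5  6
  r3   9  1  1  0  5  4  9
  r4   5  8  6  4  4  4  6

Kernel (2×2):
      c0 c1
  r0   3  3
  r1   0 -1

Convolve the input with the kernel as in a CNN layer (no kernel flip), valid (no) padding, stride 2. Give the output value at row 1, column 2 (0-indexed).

The receptive field on the input at this output position is [8 5 / 5 4]. Elementwise product with the kernel and sum: 8·3 + 5·3 + 4·-1.

35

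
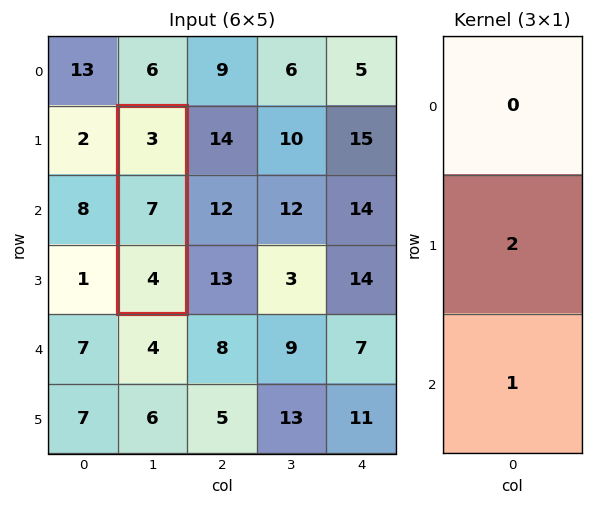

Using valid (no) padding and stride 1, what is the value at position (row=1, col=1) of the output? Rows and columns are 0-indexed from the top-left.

18

The receptive field on the input at this output position is [3 / 7 / 4]. Elementwise product with the kernel and sum: 7·2 + 4·1.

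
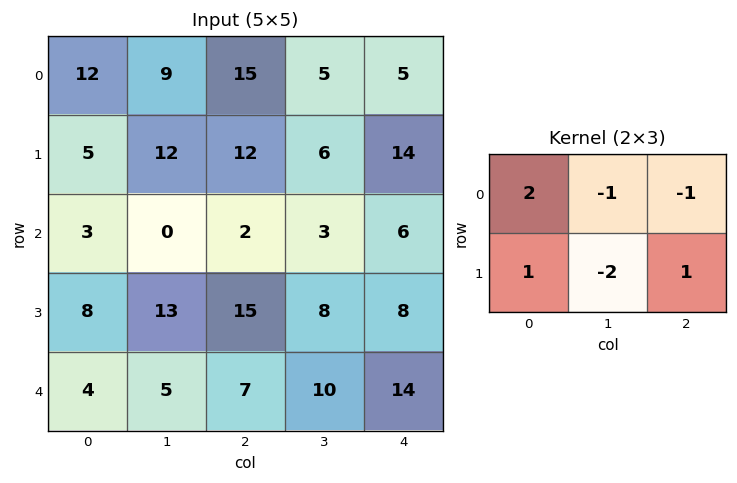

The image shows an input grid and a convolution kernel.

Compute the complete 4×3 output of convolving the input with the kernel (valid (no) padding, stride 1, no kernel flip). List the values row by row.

Output[0,0]: The receptive field on the input at this output position is [12 9 15 / 5 12 12]. Elementwise product with the kernel and sum: 12·2 + 9·-1 + 15·-1 + 5·1 + 12·-2 + 12·1.

-7 -8 34
-9 5 6
1 -14 2
-11 4 15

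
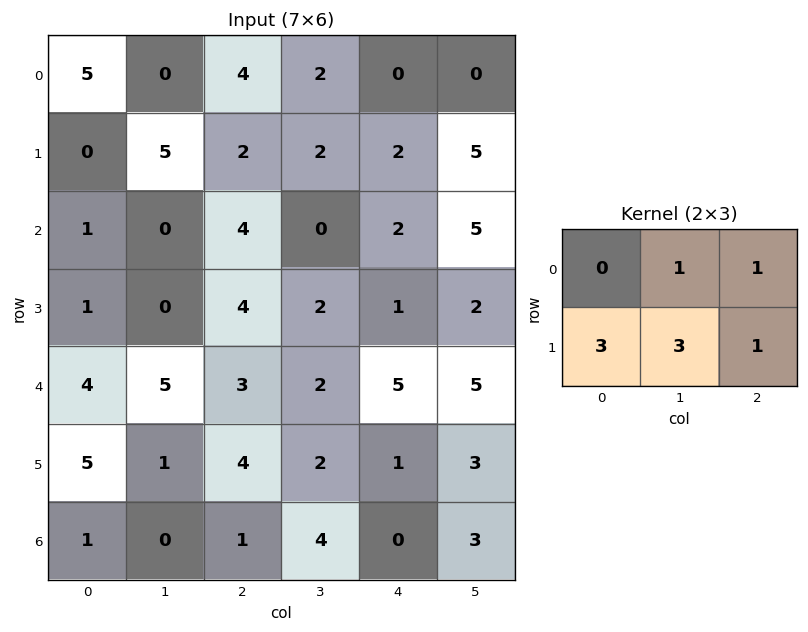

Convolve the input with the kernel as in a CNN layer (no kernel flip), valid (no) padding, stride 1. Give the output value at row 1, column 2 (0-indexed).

The receptive field on the input at this output position is [2 2 2 / 4 0 2]. Elementwise product with the kernel and sum: 2·1 + 2·1 + 4·3 + 0·3 + 2·1.

18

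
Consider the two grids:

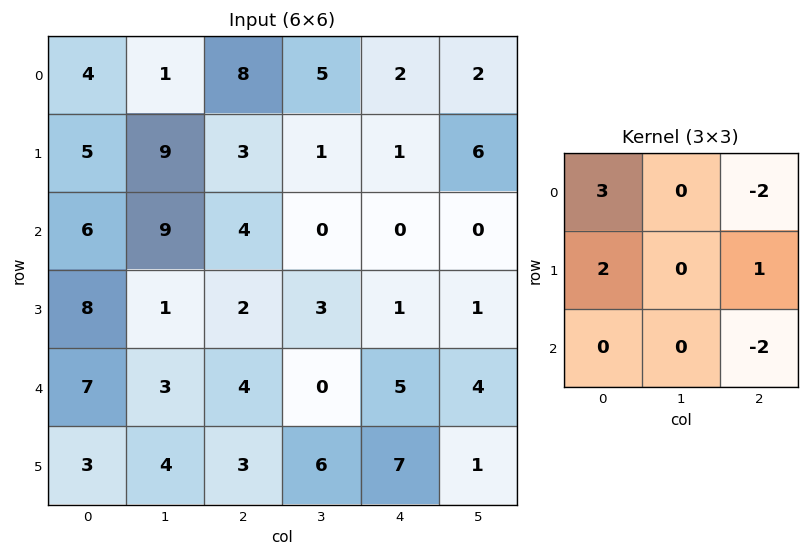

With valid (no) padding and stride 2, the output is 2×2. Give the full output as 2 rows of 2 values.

Output[0,0]: The receptive field on the input at this output position is [4 1 8 / 5 9 3 / 6 9 4]. Elementwise product with the kernel and sum: 4·3 + 8·-2 + 5·2 + 3·1 + 4·-2.
Output[0,1]: The receptive field on the input at this output position is [8 5 2 / 3 1 1 / 4 0 0]. Elementwise product with the kernel and sum: 8·3 + 2·-2 + 3·2 + 1·1 + 0·-2.

1 27
20 7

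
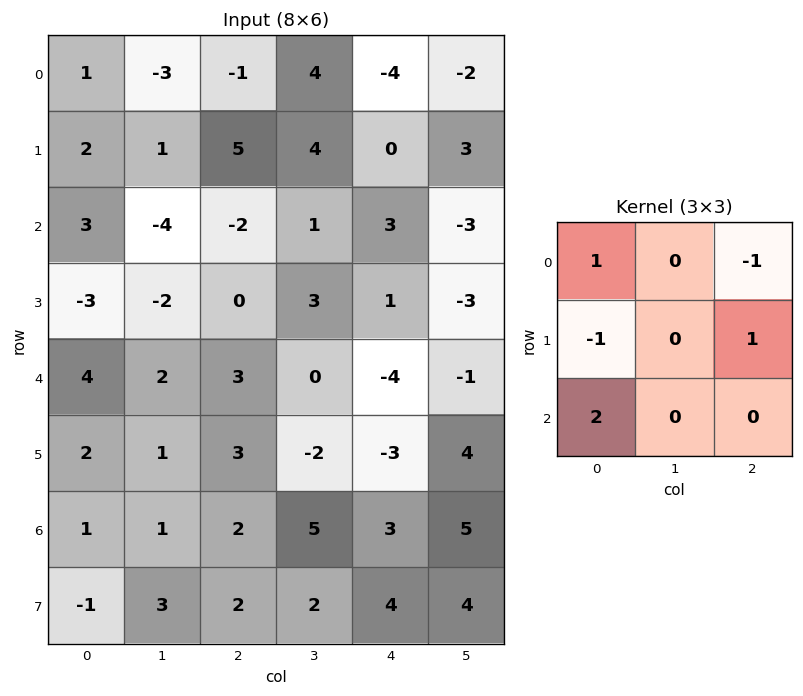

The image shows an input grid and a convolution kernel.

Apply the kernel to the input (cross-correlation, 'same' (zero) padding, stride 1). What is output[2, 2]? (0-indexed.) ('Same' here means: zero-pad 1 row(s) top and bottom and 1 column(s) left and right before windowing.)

The receptive field on the zero-padded input at this output position is [1 5 4 / -4 -2 1 / -2 0 3]. Elementwise product with the kernel and sum: 1·1 + 4·-1 + -4·-1 + 1·1 + -2·2.

-2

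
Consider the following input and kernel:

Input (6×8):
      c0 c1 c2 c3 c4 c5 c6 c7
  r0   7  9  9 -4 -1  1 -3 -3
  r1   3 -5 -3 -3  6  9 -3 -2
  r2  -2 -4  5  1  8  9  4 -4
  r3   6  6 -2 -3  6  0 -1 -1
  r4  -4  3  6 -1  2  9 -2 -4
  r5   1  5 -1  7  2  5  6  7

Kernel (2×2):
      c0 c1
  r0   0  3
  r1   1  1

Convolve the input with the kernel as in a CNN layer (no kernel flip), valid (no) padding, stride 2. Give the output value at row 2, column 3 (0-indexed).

The receptive field on the input at this output position is [-2 -4 / 6 7]. Elementwise product with the kernel and sum: -4·3 + 6·1 + 7·1.

1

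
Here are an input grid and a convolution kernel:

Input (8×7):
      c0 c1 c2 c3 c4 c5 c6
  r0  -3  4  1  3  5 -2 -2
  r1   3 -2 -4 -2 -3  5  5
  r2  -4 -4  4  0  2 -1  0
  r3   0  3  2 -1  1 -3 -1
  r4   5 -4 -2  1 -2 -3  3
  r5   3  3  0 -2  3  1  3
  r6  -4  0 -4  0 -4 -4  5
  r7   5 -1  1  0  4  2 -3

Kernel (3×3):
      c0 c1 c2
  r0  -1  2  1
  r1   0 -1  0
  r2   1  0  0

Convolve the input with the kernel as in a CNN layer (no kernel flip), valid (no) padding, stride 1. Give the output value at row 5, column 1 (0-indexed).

-2

The receptive field on the input at this output position is [3 0 -2 / 0 -4 0 / -1 1 0]. Elementwise product with the kernel and sum: 3·-1 + 0·2 + -2·1 + -4·-1 + -1·1.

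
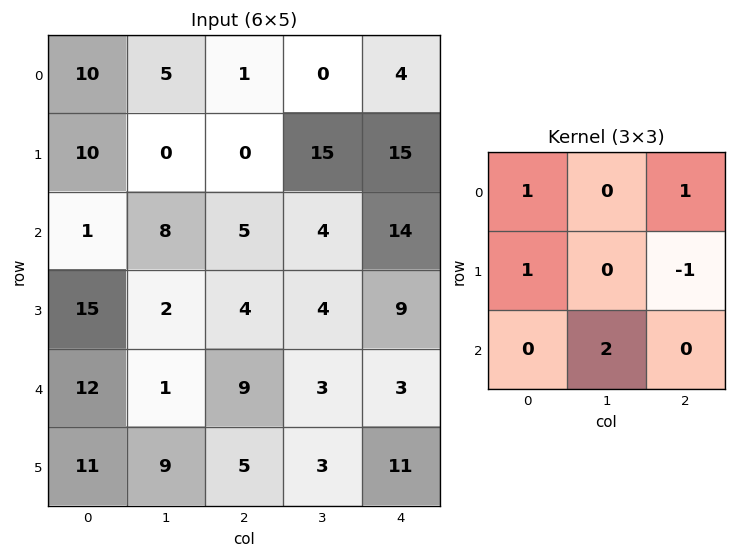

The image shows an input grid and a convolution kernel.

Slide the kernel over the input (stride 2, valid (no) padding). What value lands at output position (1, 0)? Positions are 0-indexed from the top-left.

19

The receptive field on the input at this output position is [1 8 5 / 15 2 4 / 12 1 9]. Elementwise product with the kernel and sum: 1·1 + 5·1 + 15·1 + 4·-1 + 1·2.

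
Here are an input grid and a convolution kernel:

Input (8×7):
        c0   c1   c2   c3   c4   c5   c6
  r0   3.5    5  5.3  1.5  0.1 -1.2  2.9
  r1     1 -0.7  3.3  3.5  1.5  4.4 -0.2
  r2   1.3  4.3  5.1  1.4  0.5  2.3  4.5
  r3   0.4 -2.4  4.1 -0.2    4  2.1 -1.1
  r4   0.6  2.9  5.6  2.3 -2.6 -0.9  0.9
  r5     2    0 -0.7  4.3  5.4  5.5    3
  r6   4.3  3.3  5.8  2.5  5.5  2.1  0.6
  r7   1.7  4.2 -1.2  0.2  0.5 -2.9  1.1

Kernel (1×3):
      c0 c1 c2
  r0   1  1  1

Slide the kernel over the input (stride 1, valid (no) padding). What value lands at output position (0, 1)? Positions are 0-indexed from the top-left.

The receptive field on the input at this output position is [5 5.3 1.5]. Elementwise product with the kernel and sum: 5·1 + 5.3·1 + 1.5·1.

11.8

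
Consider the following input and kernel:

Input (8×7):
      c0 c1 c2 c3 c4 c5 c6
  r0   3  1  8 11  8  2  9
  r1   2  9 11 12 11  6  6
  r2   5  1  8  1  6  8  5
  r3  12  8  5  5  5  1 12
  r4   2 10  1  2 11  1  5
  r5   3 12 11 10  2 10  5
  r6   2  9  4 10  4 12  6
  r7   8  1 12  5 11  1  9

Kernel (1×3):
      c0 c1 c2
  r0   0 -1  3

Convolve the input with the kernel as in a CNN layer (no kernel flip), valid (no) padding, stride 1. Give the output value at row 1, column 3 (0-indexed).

The receptive field on the input at this output position is [12 11 6]. Elementwise product with the kernel and sum: 11·-1 + 6·3.

7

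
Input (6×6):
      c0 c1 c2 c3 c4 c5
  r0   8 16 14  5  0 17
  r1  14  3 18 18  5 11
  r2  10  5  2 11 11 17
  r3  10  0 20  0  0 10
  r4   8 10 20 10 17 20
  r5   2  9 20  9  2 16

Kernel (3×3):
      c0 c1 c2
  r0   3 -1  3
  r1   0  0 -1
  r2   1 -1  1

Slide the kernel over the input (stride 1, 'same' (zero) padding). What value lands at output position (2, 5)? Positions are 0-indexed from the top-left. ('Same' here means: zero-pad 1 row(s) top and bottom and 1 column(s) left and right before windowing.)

-6

The receptive field on the zero-padded input at this output position is [5 11 0 / 11 17 0 / 0 10 0]. Elementwise product with the kernel and sum: 5·3 + 11·-1 + 0·3 + 0·-1 + 0·1 + 10·-1 + 0·1.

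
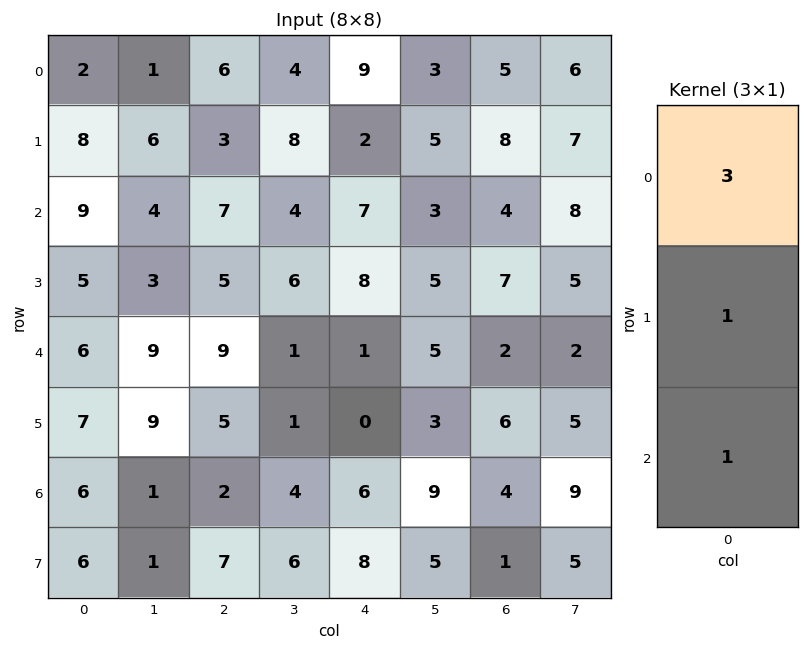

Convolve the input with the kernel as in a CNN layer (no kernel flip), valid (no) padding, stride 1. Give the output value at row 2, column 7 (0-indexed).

31

The receptive field on the input at this output position is [8 / 5 / 2]. Elementwise product with the kernel and sum: 8·3 + 5·1 + 2·1.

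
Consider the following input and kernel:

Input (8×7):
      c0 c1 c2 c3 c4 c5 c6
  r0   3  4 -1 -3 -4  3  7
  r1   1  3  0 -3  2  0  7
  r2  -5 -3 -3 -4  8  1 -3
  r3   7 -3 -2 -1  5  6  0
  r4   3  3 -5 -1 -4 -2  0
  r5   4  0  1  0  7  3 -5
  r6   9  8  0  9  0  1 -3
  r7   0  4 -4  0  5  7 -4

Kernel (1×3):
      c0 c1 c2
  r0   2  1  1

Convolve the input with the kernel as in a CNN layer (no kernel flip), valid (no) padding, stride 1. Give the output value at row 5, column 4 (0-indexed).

The receptive field on the input at this output position is [7 3 -5]. Elementwise product with the kernel and sum: 7·2 + 3·1 + -5·1.

12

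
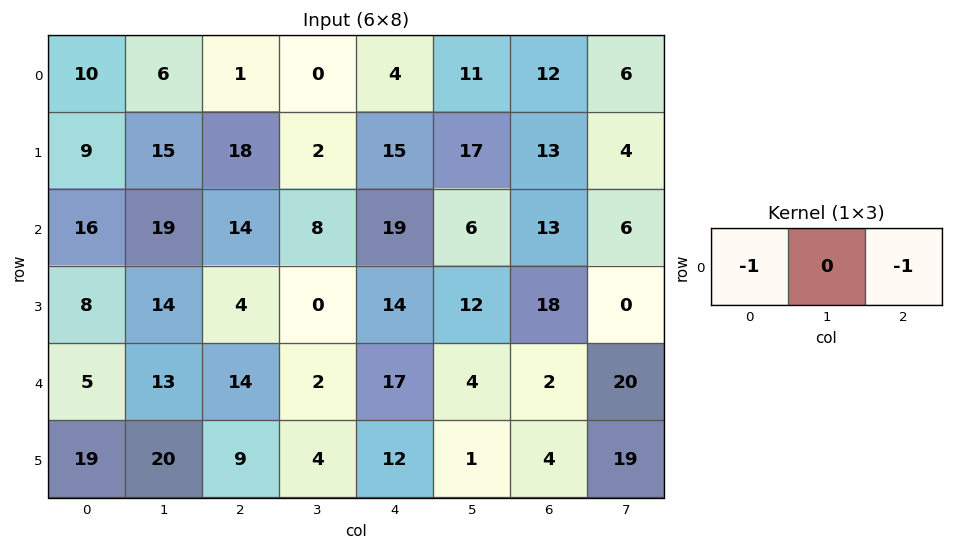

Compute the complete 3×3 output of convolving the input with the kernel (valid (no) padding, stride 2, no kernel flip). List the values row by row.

-11 -5 -16
-30 -33 -32
-19 -31 -19

Output[0,0]: The receptive field on the input at this output position is [10 6 1]. Elementwise product with the kernel and sum: 10·-1 + 1·-1.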